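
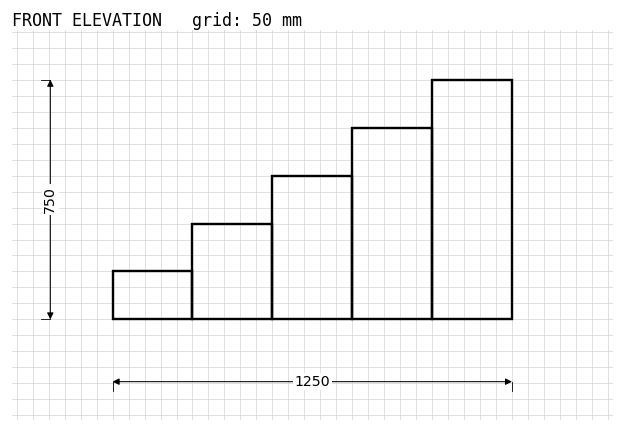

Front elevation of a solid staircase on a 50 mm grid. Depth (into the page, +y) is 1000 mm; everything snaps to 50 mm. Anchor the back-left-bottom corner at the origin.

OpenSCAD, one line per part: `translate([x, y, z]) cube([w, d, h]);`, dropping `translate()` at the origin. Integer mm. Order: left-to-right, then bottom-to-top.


cube([250, 1000, 150]);
translate([250, 0, 0]) cube([250, 1000, 300]);
translate([500, 0, 0]) cube([250, 1000, 450]);
translate([750, 0, 0]) cube([250, 1000, 600]);
translate([1000, 0, 0]) cube([250, 1000, 750]);


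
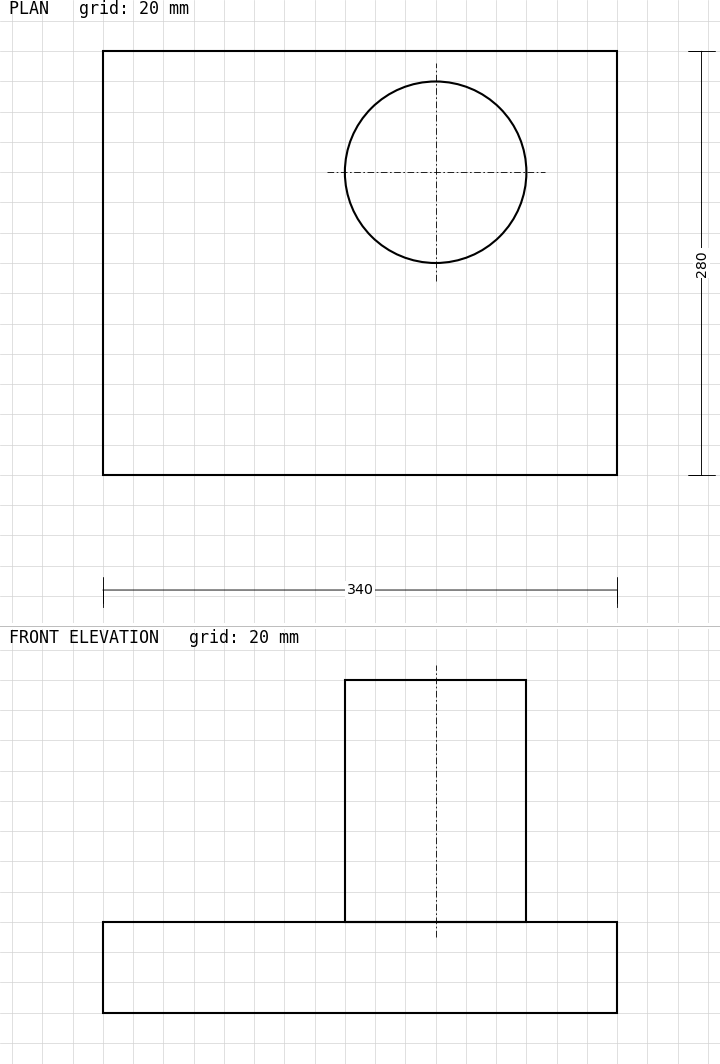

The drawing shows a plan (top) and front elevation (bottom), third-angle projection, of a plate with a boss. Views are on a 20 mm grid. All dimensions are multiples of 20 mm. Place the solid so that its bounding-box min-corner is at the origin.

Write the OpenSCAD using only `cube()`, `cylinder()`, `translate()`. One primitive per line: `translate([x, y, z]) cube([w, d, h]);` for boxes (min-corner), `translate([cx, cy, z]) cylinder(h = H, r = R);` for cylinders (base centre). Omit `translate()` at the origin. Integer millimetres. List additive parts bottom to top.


cube([340, 280, 60]);
translate([220, 200, 60]) cylinder(h = 160, r = 60);


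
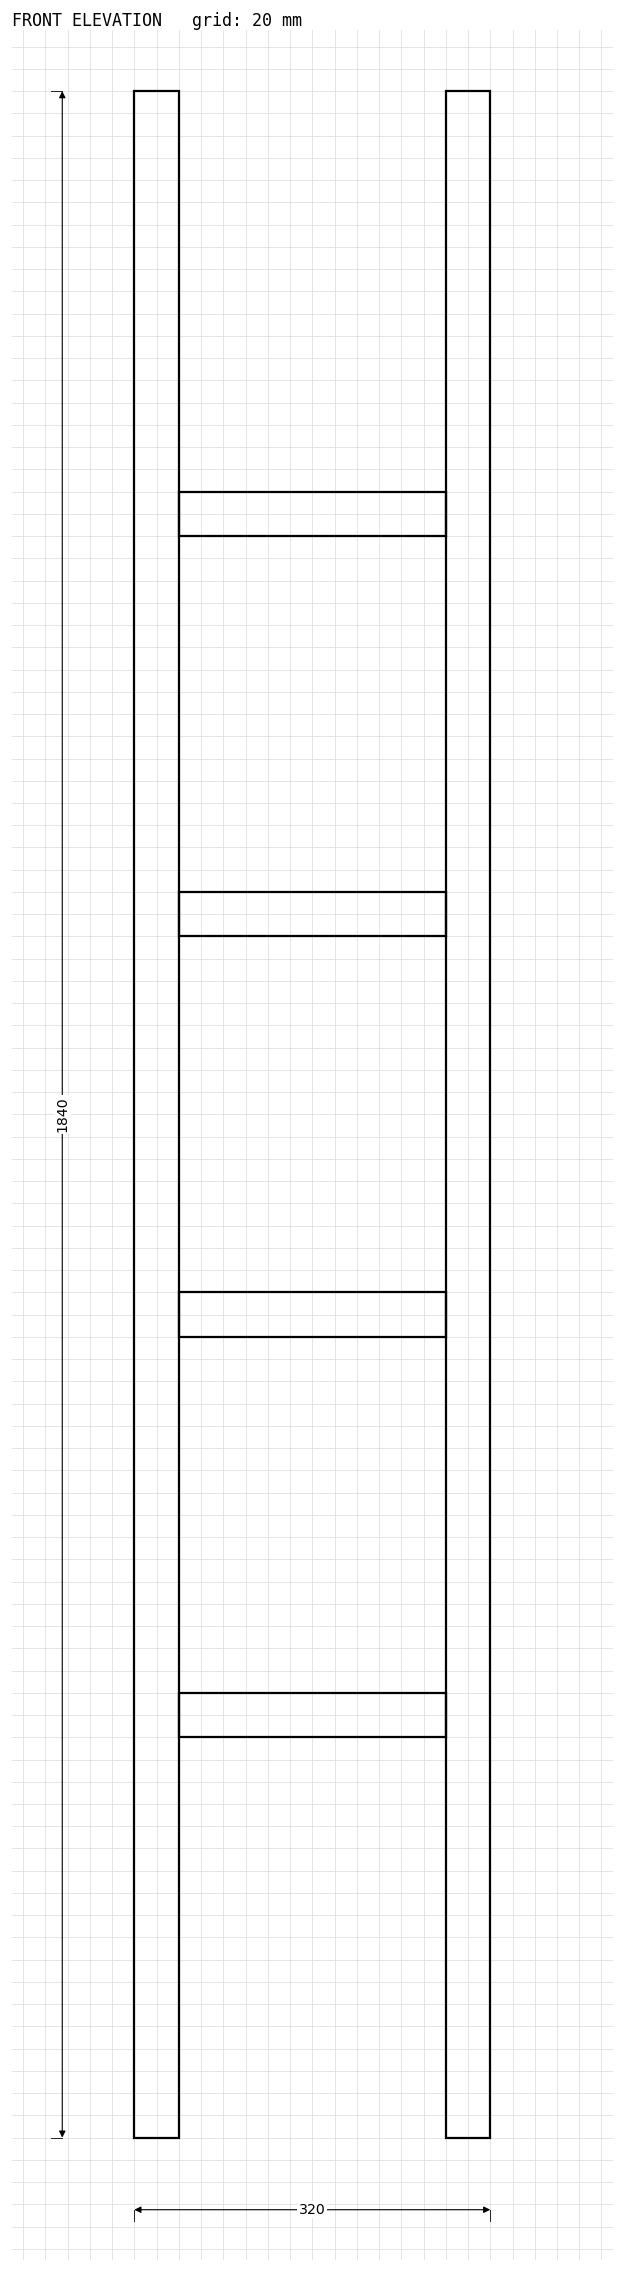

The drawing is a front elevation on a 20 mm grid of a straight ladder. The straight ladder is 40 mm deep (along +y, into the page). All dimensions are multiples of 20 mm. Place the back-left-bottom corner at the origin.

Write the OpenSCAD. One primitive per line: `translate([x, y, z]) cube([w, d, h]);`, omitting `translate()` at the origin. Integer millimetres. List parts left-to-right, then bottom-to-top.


cube([40, 40, 1840]);
translate([40, 0, 360]) cube([240, 40, 40]);
translate([40, 0, 720]) cube([240, 40, 40]);
translate([40, 0, 1080]) cube([240, 40, 40]);
translate([40, 0, 1440]) cube([240, 40, 40]);
translate([280, 0, 0]) cube([40, 40, 1840]);


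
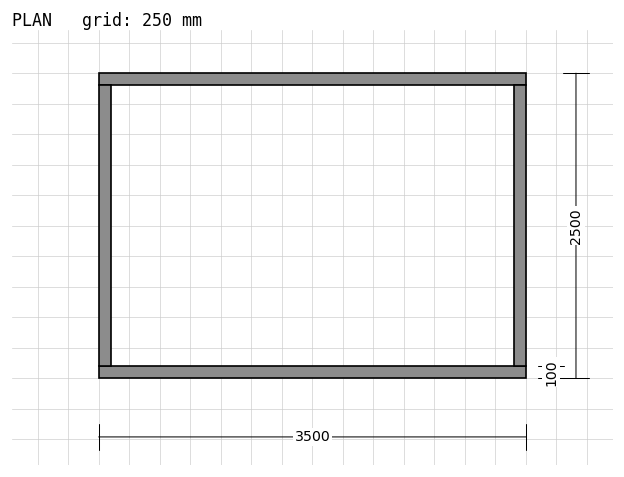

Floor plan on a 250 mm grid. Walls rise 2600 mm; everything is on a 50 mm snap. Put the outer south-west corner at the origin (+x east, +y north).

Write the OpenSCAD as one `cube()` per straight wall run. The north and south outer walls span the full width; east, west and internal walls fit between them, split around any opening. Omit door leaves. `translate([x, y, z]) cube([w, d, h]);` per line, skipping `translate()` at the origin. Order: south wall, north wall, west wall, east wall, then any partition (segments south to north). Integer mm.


cube([3500, 100, 2600]);
translate([0, 2400, 0]) cube([3500, 100, 2600]);
translate([0, 100, 0]) cube([100, 2300, 2600]);
translate([3400, 100, 0]) cube([100, 2300, 2600]);


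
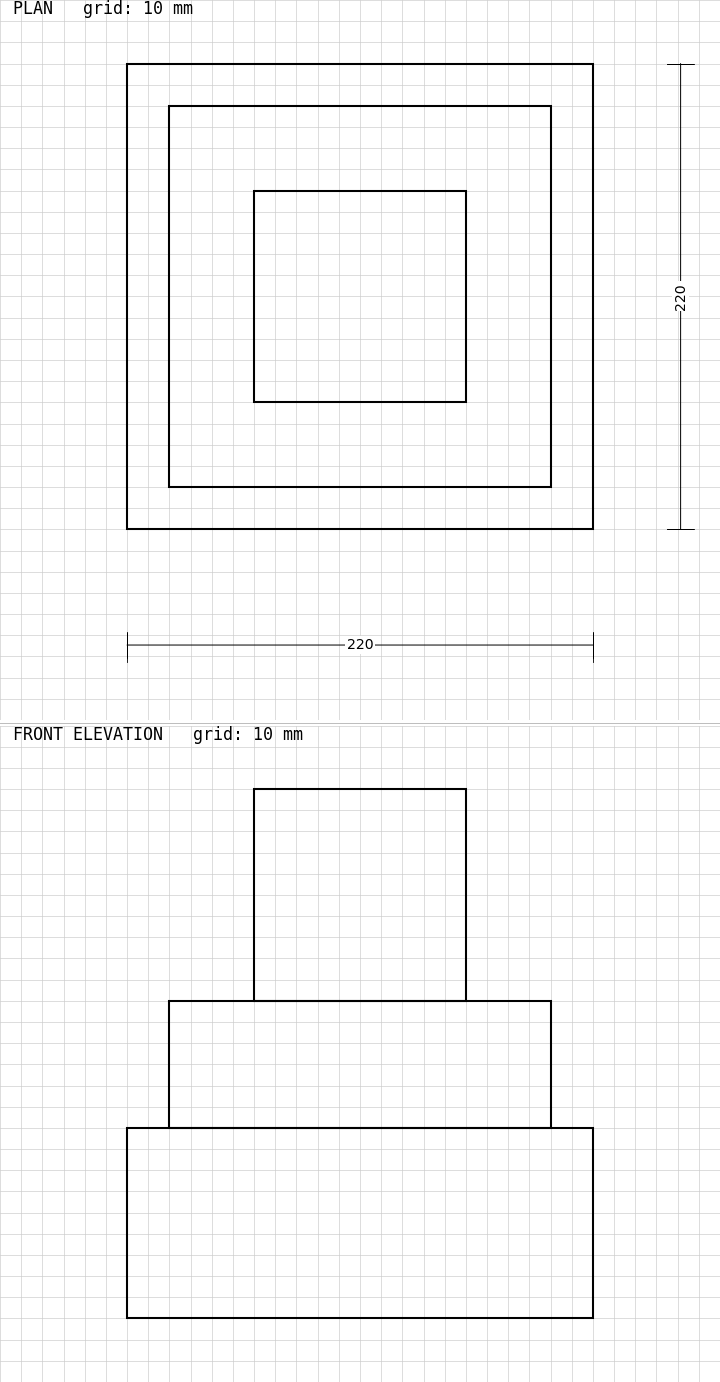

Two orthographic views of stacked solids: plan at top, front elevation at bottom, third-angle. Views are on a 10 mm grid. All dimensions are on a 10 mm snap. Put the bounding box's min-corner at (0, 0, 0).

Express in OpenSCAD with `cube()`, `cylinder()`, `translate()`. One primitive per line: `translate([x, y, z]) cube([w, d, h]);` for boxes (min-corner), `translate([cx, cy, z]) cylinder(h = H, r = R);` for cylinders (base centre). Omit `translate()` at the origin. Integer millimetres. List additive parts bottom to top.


cube([220, 220, 90]);
translate([20, 20, 90]) cube([180, 180, 60]);
translate([60, 60, 150]) cube([100, 100, 100]);


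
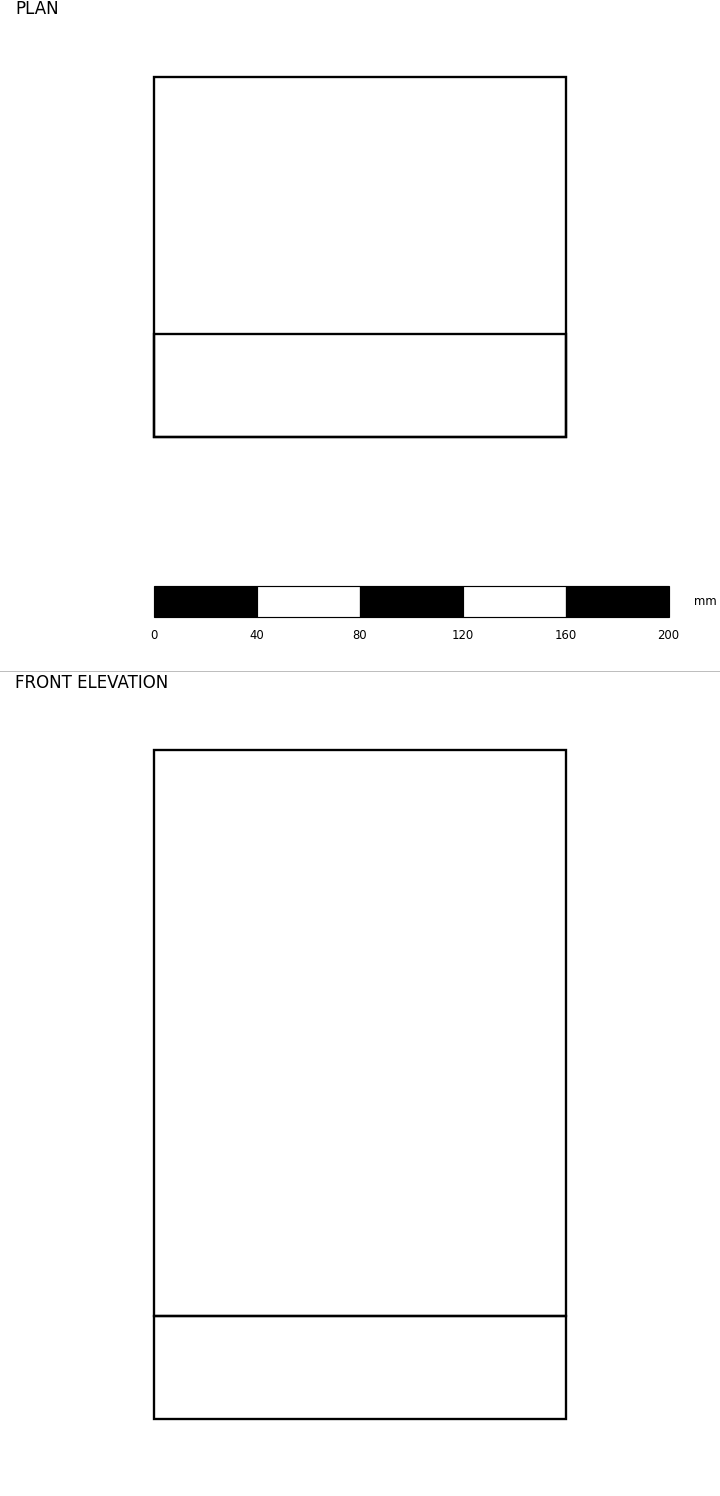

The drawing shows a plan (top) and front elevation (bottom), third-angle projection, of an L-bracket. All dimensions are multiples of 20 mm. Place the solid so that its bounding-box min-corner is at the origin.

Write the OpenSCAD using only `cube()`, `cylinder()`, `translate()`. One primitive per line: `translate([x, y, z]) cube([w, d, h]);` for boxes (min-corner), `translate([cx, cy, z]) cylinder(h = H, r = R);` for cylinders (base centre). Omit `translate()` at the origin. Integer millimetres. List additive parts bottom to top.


cube([160, 140, 40]);
translate([0, 0, 40]) cube([160, 40, 220]);


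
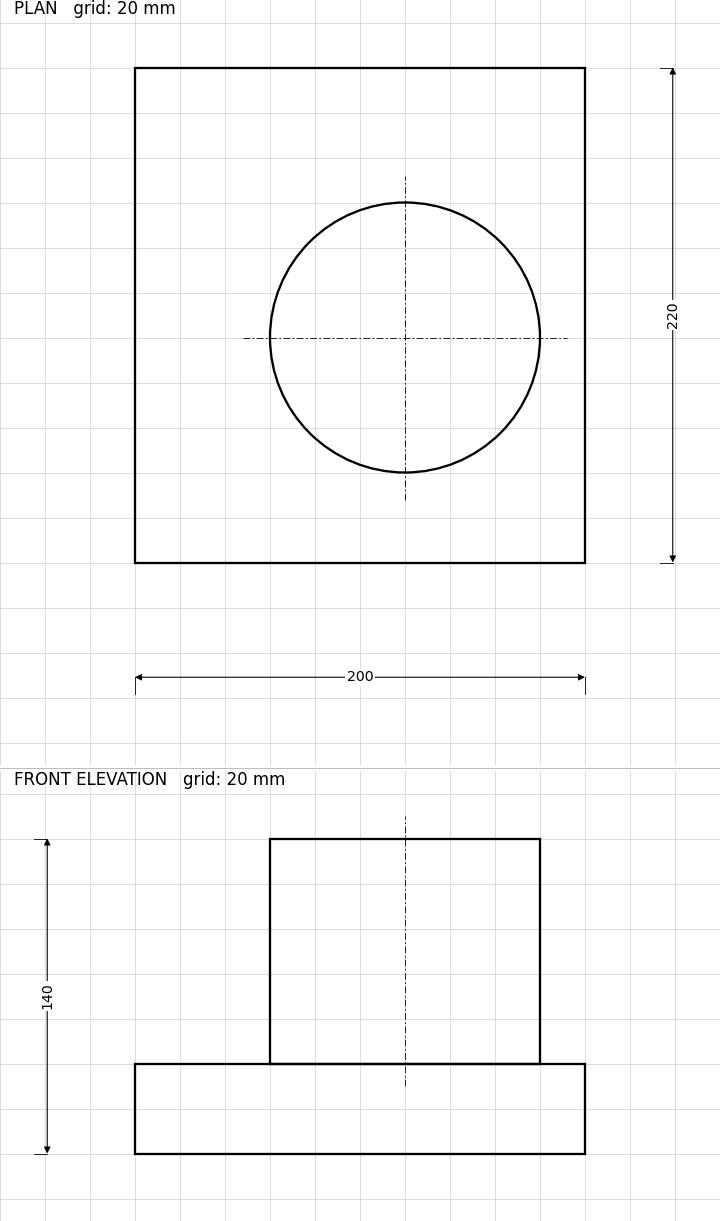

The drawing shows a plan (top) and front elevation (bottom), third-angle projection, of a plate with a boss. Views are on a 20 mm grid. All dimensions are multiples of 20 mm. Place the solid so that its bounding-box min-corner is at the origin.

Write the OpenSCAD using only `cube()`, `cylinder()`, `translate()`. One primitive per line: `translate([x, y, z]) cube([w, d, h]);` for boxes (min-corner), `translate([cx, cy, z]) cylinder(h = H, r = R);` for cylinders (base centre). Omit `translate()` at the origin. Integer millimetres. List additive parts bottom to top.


cube([200, 220, 40]);
translate([120, 100, 40]) cylinder(h = 100, r = 60);


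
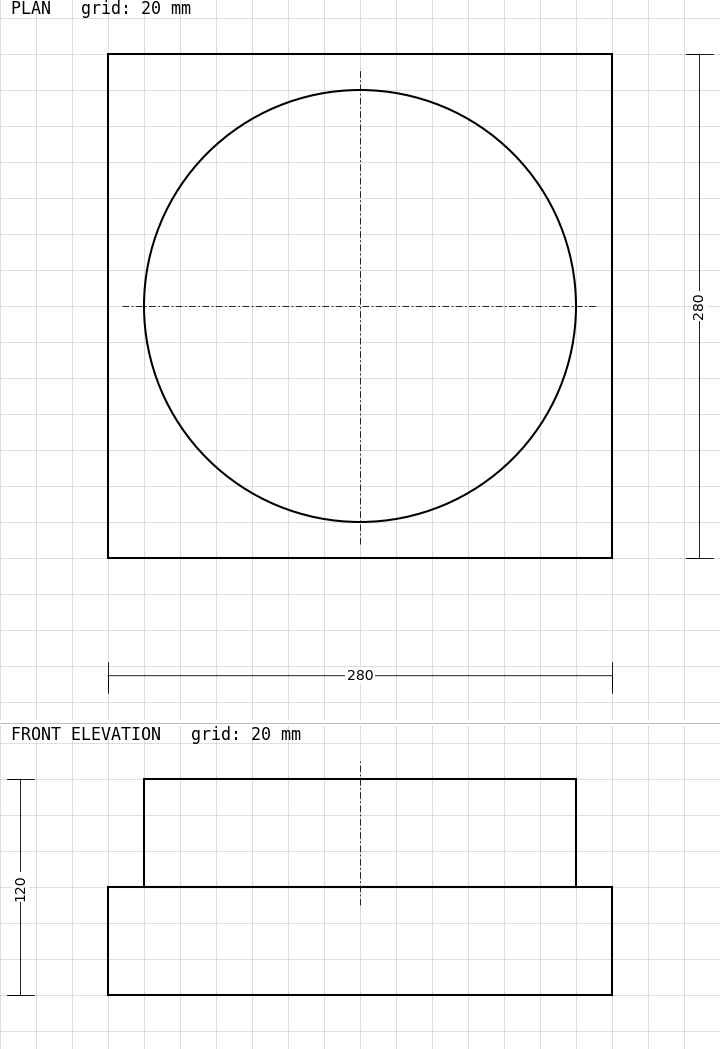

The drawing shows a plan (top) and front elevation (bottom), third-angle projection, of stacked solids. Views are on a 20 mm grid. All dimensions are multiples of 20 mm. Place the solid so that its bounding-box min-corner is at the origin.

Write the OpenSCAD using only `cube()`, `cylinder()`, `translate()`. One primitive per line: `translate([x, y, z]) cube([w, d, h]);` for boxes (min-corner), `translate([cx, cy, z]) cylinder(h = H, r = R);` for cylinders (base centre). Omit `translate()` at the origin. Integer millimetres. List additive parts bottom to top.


cube([280, 280, 60]);
translate([140, 140, 60]) cylinder(h = 60, r = 120);


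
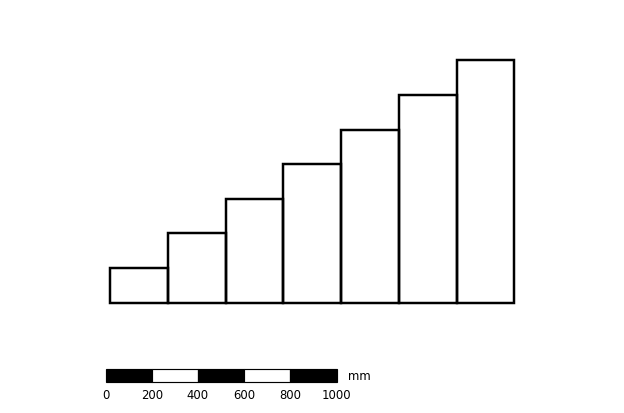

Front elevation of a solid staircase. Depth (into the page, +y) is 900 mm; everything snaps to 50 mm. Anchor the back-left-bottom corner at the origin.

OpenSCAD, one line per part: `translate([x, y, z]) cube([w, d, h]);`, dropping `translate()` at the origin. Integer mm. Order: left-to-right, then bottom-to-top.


cube([250, 900, 150]);
translate([250, 0, 0]) cube([250, 900, 300]);
translate([500, 0, 0]) cube([250, 900, 450]);
translate([750, 0, 0]) cube([250, 900, 600]);
translate([1000, 0, 0]) cube([250, 900, 750]);
translate([1250, 0, 0]) cube([250, 900, 900]);
translate([1500, 0, 0]) cube([250, 900, 1050]);


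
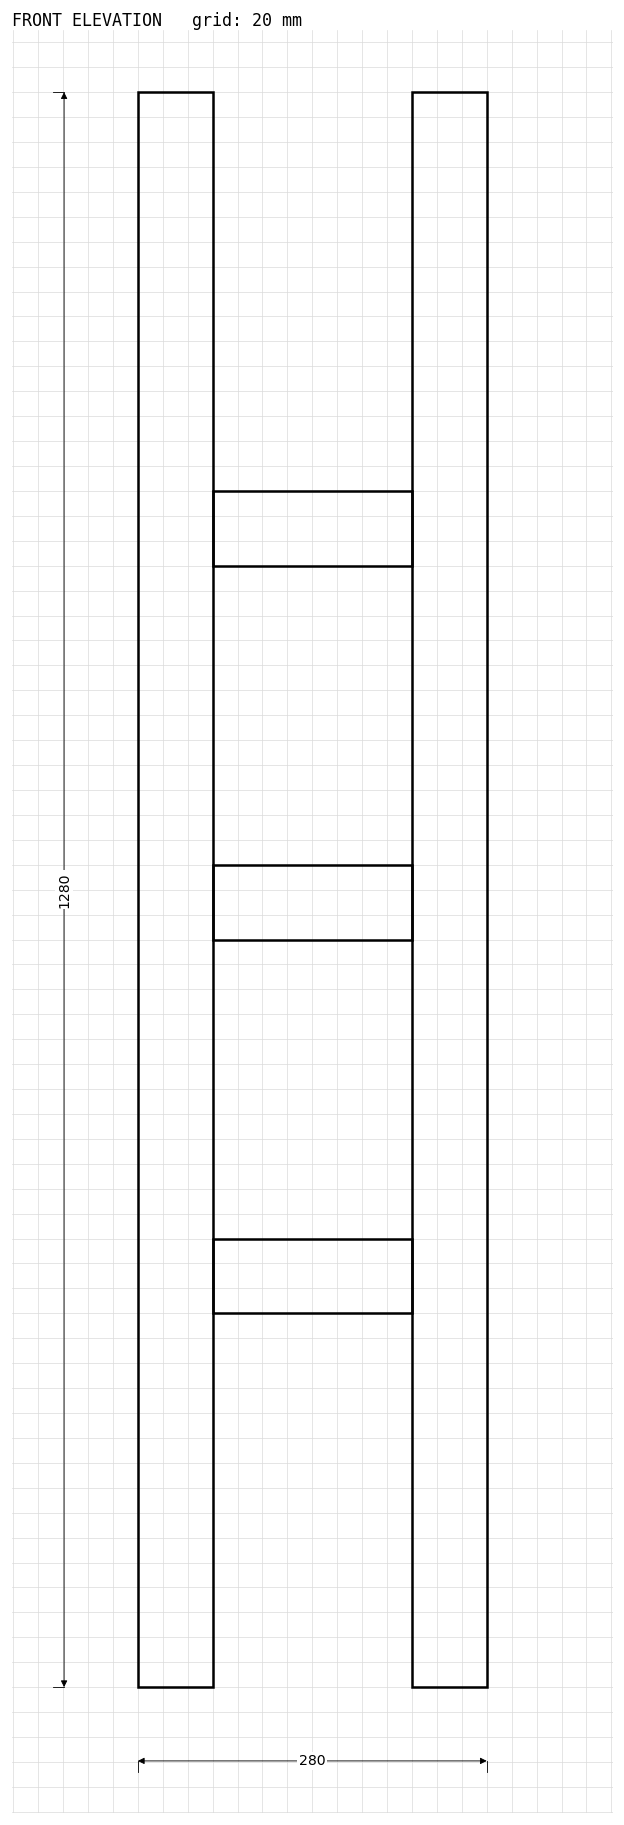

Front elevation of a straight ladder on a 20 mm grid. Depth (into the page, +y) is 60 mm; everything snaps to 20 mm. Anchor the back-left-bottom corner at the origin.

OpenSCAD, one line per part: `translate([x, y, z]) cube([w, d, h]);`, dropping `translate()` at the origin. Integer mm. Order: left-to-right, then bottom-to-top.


cube([60, 60, 1280]);
translate([60, 0, 300]) cube([160, 60, 60]);
translate([60, 0, 600]) cube([160, 60, 60]);
translate([60, 0, 900]) cube([160, 60, 60]);
translate([220, 0, 0]) cube([60, 60, 1280]);


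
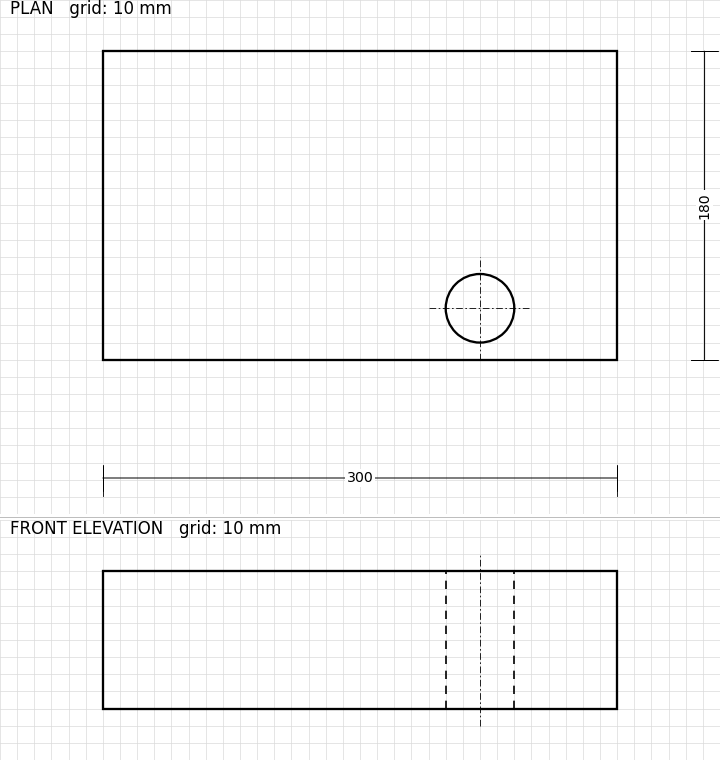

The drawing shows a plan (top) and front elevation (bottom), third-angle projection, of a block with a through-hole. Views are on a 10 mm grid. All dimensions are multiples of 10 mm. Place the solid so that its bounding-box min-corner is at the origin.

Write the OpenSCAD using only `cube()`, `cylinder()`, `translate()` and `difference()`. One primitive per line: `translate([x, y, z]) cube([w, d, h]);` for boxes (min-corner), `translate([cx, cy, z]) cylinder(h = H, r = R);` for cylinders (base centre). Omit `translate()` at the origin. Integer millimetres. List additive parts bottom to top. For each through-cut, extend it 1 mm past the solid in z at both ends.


difference() {
  cube([300, 180, 80]);
  translate([220, 30, -1]) cylinder(h = 82, r = 20);
}


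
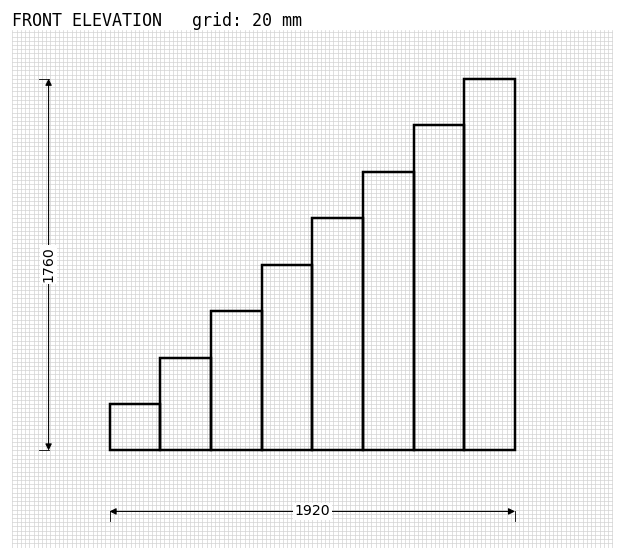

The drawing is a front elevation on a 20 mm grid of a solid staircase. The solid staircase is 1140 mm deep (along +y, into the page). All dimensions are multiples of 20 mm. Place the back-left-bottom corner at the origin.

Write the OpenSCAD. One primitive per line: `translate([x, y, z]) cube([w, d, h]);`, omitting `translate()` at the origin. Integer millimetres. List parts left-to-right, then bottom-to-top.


cube([240, 1140, 220]);
translate([240, 0, 0]) cube([240, 1140, 440]);
translate([480, 0, 0]) cube([240, 1140, 660]);
translate([720, 0, 0]) cube([240, 1140, 880]);
translate([960, 0, 0]) cube([240, 1140, 1100]);
translate([1200, 0, 0]) cube([240, 1140, 1320]);
translate([1440, 0, 0]) cube([240, 1140, 1540]);
translate([1680, 0, 0]) cube([240, 1140, 1760]);


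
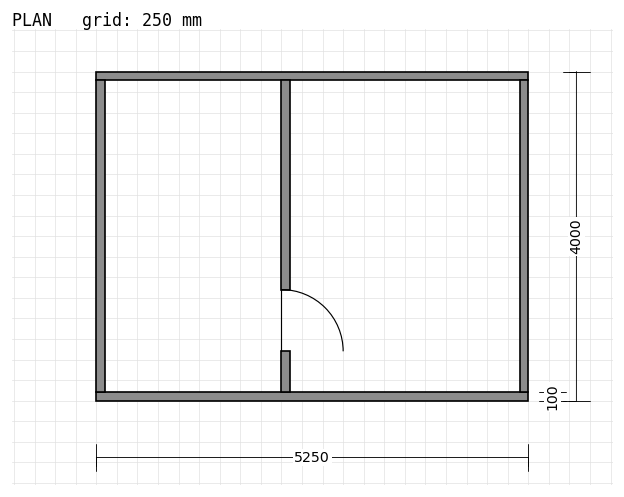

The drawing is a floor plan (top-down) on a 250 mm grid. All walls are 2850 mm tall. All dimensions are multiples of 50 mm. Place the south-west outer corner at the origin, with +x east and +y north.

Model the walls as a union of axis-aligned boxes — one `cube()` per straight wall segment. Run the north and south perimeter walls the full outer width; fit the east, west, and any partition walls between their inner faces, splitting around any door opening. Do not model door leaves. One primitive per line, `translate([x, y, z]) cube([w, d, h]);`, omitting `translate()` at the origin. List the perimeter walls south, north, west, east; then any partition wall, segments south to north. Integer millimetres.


cube([5250, 100, 2850]);
translate([0, 3900, 0]) cube([5250, 100, 2850]);
translate([0, 100, 0]) cube([100, 3800, 2850]);
translate([5150, 100, 0]) cube([100, 3800, 2850]);
translate([2250, 100, 0]) cube([100, 500, 2850]);
translate([2250, 1350, 0]) cube([100, 2550, 2850]);


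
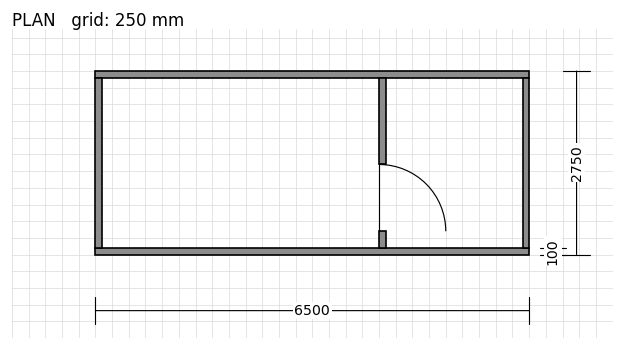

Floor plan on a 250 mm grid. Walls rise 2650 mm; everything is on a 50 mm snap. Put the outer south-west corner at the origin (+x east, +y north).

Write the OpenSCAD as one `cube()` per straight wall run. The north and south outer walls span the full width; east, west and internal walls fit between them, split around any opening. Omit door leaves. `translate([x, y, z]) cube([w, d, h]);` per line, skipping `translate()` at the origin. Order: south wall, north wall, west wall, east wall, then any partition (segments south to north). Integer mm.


cube([6500, 100, 2650]);
translate([0, 2650, 0]) cube([6500, 100, 2650]);
translate([0, 100, 0]) cube([100, 2550, 2650]);
translate([6400, 100, 0]) cube([100, 2550, 2650]);
translate([4250, 100, 0]) cube([100, 250, 2650]);
translate([4250, 1350, 0]) cube([100, 1300, 2650]);


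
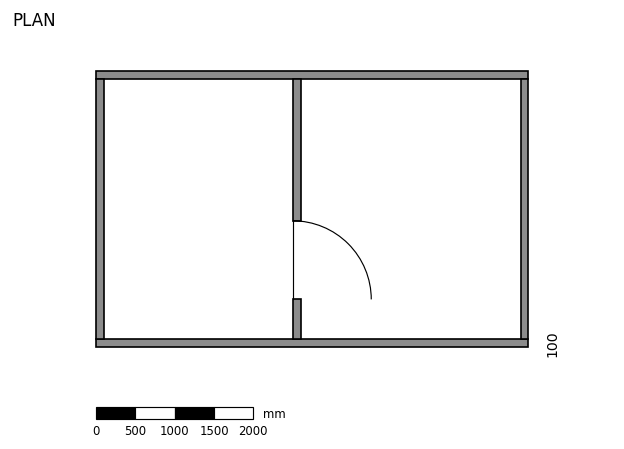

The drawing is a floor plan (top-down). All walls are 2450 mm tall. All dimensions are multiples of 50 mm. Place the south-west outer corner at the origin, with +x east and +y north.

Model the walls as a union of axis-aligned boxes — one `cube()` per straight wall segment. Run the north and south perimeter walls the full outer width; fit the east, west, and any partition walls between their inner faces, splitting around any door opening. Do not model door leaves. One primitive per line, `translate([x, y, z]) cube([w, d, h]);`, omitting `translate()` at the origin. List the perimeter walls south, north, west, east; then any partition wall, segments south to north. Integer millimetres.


cube([5500, 100, 2450]);
translate([0, 3400, 0]) cube([5500, 100, 2450]);
translate([0, 100, 0]) cube([100, 3300, 2450]);
translate([5400, 100, 0]) cube([100, 3300, 2450]);
translate([2500, 100, 0]) cube([100, 500, 2450]);
translate([2500, 1600, 0]) cube([100, 1800, 2450]);


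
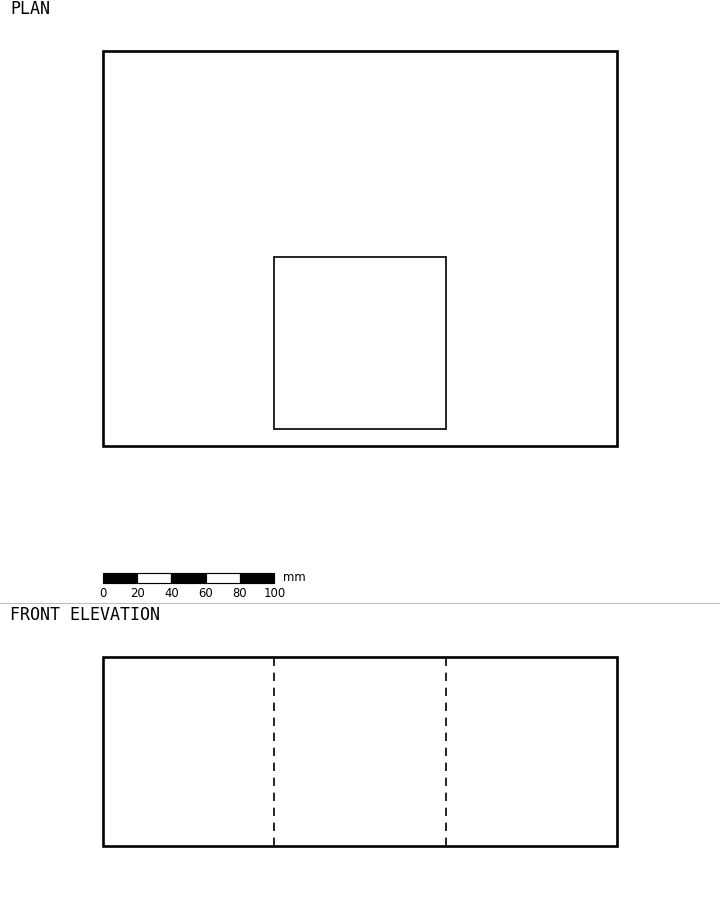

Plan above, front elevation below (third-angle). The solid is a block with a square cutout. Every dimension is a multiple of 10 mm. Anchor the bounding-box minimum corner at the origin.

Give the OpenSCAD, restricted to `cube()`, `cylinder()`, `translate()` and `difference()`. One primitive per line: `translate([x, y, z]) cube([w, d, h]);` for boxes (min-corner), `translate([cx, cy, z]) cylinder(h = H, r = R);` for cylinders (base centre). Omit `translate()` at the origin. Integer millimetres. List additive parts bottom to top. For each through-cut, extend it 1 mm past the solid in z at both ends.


difference() {
  cube([300, 230, 110]);
  translate([100, 10, -1]) cube([100, 100, 112]);
}


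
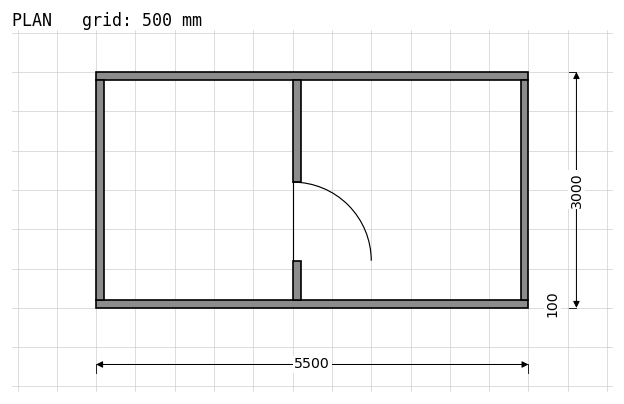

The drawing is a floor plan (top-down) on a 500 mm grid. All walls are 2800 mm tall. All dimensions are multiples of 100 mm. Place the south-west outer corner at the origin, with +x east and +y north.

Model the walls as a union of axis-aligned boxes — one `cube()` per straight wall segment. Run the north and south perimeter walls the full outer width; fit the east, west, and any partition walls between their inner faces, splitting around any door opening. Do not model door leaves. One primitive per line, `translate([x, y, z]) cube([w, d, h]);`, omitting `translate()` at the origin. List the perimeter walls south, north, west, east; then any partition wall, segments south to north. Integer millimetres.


cube([5500, 100, 2800]);
translate([0, 2900, 0]) cube([5500, 100, 2800]);
translate([0, 100, 0]) cube([100, 2800, 2800]);
translate([5400, 100, 0]) cube([100, 2800, 2800]);
translate([2500, 100, 0]) cube([100, 500, 2800]);
translate([2500, 1600, 0]) cube([100, 1300, 2800]);


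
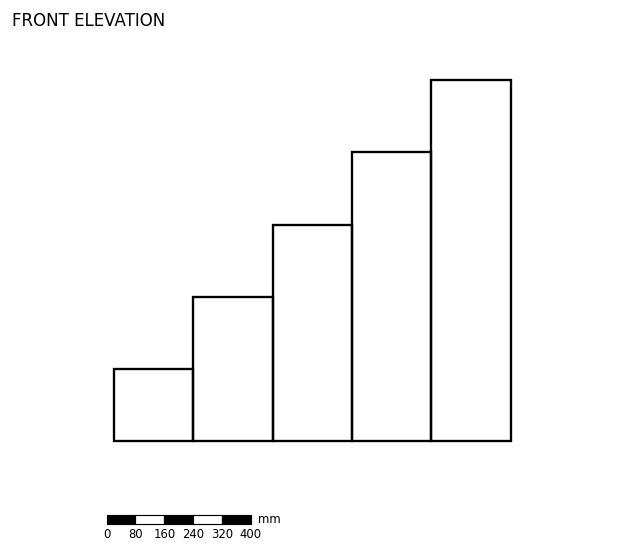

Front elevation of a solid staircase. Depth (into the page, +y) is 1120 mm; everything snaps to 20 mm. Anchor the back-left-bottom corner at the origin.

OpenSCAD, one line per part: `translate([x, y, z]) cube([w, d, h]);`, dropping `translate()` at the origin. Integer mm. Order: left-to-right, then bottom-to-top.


cube([220, 1120, 200]);
translate([220, 0, 0]) cube([220, 1120, 400]);
translate([440, 0, 0]) cube([220, 1120, 600]);
translate([660, 0, 0]) cube([220, 1120, 800]);
translate([880, 0, 0]) cube([220, 1120, 1000]);


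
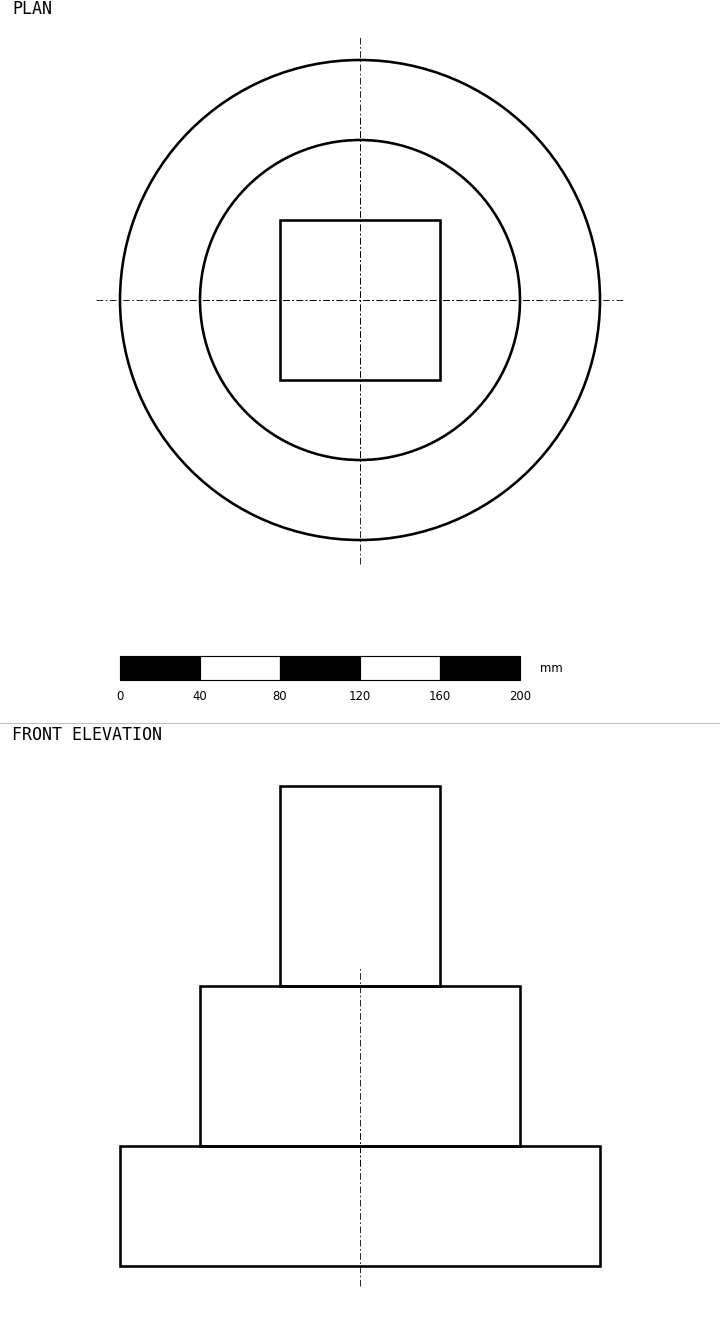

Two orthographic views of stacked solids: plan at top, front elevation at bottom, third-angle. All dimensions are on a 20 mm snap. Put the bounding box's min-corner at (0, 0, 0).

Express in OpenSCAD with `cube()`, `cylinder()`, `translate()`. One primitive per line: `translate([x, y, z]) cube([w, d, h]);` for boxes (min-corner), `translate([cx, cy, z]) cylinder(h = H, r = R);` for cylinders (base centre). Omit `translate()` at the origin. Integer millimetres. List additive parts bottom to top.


translate([120, 120, 0]) cylinder(h = 60, r = 120);
translate([120, 120, 60]) cylinder(h = 80, r = 80);
translate([80, 80, 140]) cube([80, 80, 100]);


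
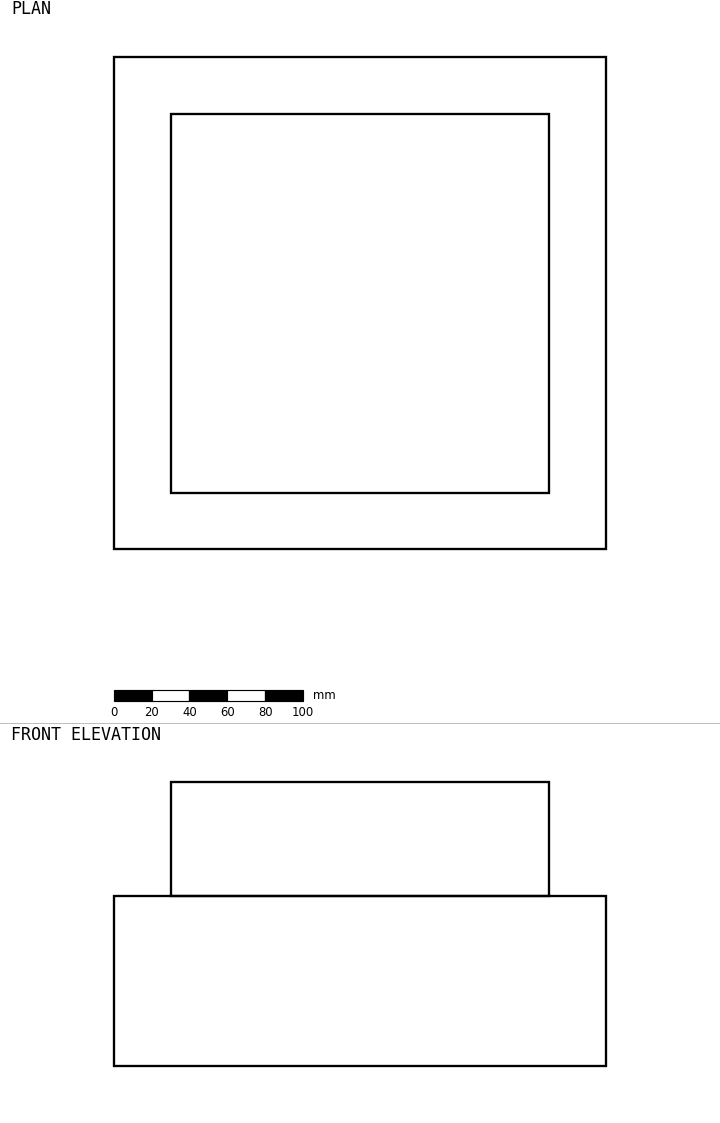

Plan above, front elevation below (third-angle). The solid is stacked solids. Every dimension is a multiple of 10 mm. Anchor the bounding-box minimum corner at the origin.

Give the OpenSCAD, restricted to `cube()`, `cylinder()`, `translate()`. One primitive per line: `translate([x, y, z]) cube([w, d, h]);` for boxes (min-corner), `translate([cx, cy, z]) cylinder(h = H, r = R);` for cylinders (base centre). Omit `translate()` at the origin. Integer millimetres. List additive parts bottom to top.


cube([260, 260, 90]);
translate([30, 30, 90]) cube([200, 200, 60]);


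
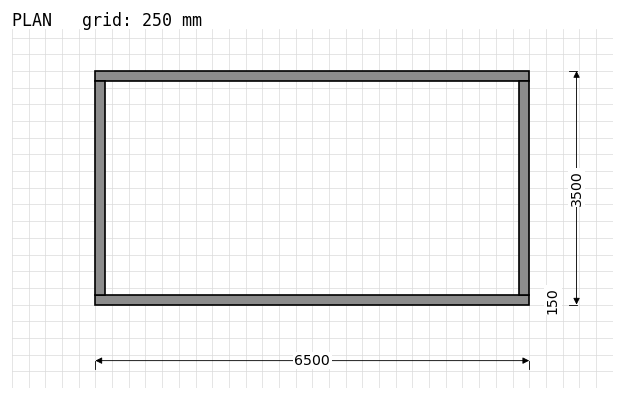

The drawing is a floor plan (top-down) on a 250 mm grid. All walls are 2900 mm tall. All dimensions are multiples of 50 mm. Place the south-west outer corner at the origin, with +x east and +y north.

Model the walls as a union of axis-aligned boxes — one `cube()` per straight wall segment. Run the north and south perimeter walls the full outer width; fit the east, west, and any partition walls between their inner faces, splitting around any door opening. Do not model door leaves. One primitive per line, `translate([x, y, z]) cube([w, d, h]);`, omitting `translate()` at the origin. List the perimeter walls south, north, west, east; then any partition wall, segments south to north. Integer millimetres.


cube([6500, 150, 2900]);
translate([0, 3350, 0]) cube([6500, 150, 2900]);
translate([0, 150, 0]) cube([150, 3200, 2900]);
translate([6350, 150, 0]) cube([150, 3200, 2900]);


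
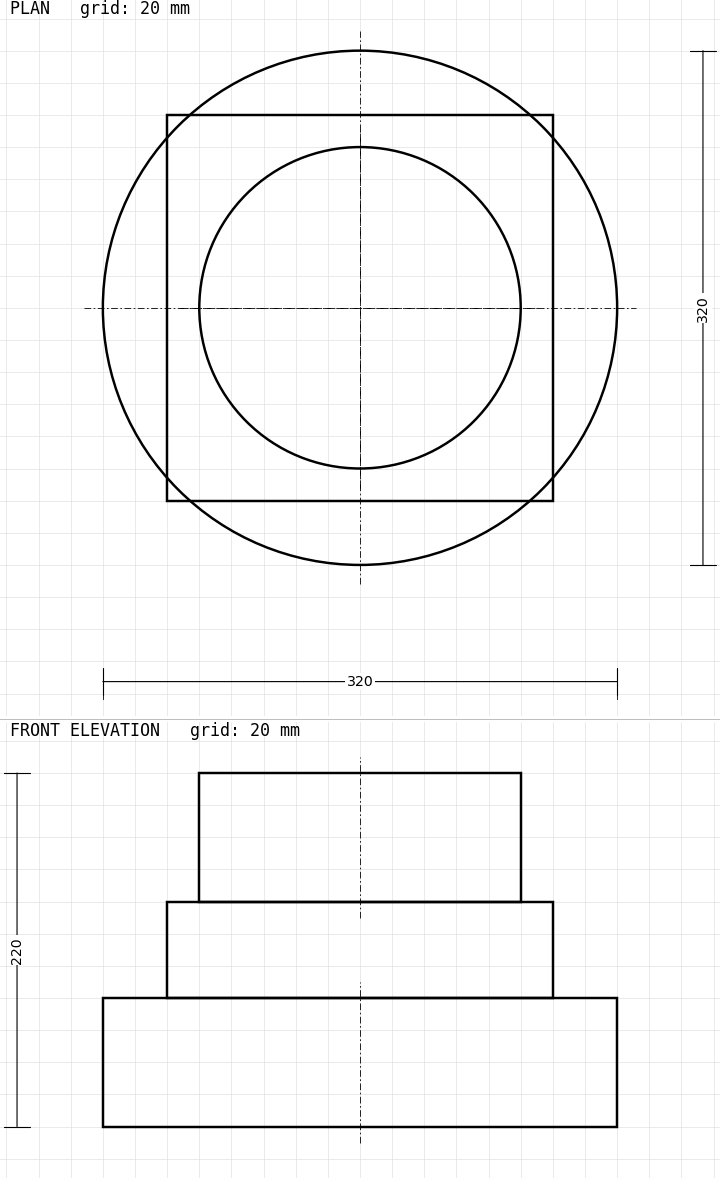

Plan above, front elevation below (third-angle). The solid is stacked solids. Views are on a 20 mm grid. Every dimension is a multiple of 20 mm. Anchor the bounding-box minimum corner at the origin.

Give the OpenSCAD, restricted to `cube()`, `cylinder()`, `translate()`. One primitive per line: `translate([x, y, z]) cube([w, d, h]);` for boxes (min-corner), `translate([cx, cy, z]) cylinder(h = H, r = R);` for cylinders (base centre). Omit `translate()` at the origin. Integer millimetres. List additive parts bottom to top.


translate([160, 160, 0]) cylinder(h = 80, r = 160);
translate([40, 40, 80]) cube([240, 240, 60]);
translate([160, 160, 140]) cylinder(h = 80, r = 100);


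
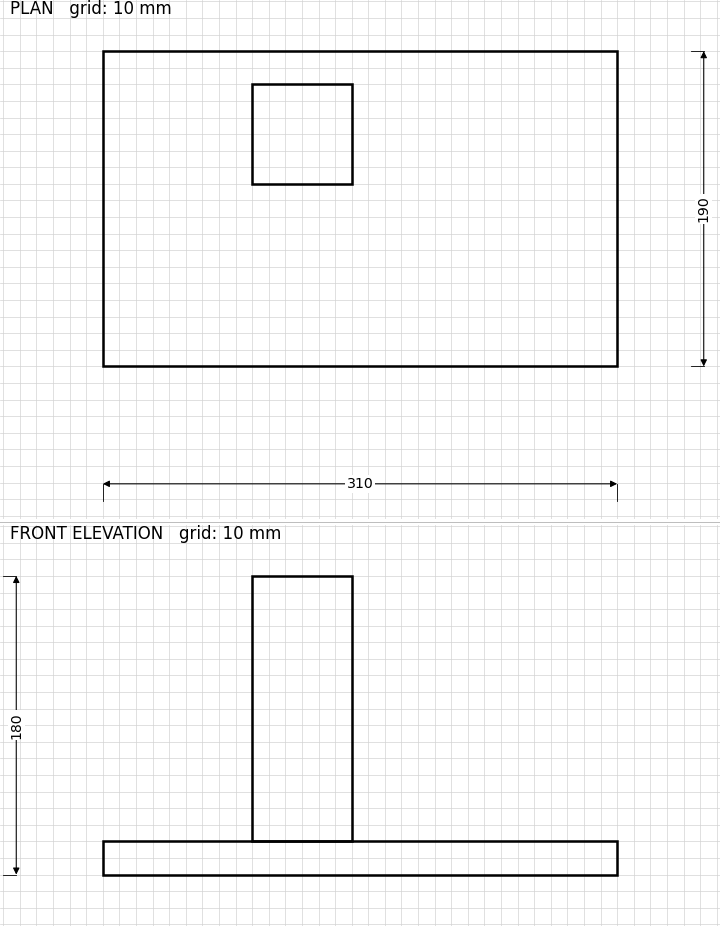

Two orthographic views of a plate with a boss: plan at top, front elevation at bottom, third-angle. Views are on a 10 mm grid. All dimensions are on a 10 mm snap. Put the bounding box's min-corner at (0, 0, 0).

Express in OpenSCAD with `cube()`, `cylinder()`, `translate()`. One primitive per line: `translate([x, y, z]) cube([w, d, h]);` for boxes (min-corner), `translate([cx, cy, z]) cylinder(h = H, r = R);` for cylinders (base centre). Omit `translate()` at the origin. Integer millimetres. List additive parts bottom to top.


cube([310, 190, 20]);
translate([90, 110, 20]) cube([60, 60, 160]);


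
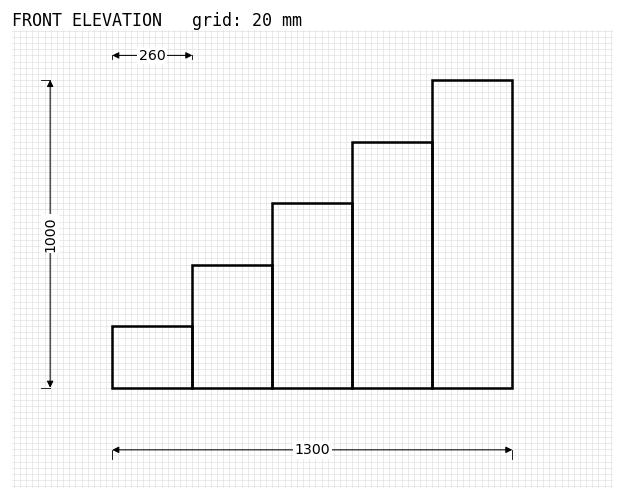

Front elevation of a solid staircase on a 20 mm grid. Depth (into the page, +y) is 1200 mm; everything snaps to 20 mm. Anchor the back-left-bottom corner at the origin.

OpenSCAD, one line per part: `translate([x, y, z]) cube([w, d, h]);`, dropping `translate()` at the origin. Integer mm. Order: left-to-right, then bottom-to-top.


cube([260, 1200, 200]);
translate([260, 0, 0]) cube([260, 1200, 400]);
translate([520, 0, 0]) cube([260, 1200, 600]);
translate([780, 0, 0]) cube([260, 1200, 800]);
translate([1040, 0, 0]) cube([260, 1200, 1000]);


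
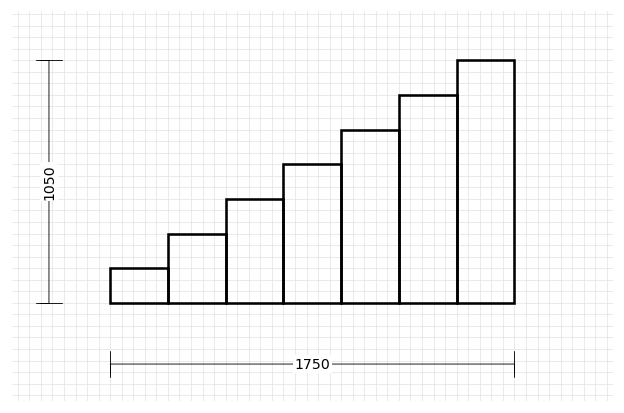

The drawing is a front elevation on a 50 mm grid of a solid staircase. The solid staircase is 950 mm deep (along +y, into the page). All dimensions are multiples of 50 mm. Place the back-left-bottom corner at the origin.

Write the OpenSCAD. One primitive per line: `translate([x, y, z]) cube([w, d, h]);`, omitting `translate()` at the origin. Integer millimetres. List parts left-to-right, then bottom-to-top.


cube([250, 950, 150]);
translate([250, 0, 0]) cube([250, 950, 300]);
translate([500, 0, 0]) cube([250, 950, 450]);
translate([750, 0, 0]) cube([250, 950, 600]);
translate([1000, 0, 0]) cube([250, 950, 750]);
translate([1250, 0, 0]) cube([250, 950, 900]);
translate([1500, 0, 0]) cube([250, 950, 1050]);


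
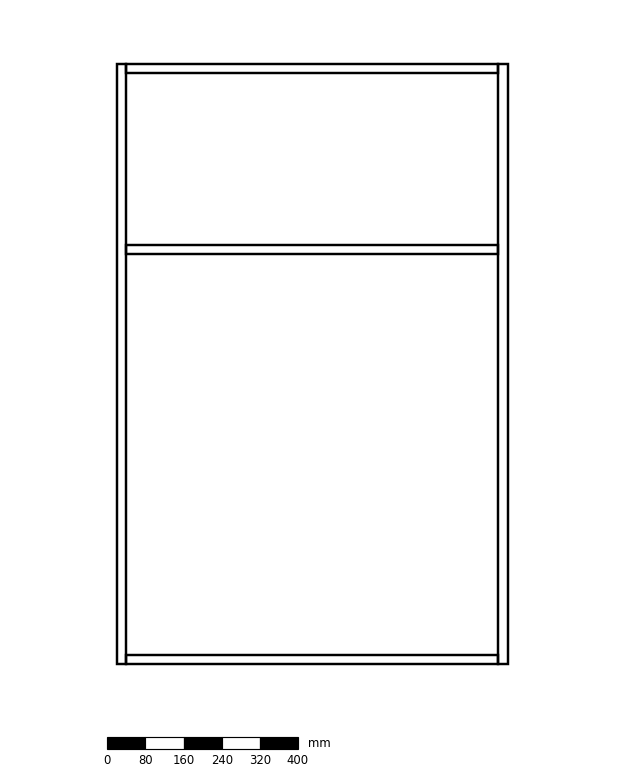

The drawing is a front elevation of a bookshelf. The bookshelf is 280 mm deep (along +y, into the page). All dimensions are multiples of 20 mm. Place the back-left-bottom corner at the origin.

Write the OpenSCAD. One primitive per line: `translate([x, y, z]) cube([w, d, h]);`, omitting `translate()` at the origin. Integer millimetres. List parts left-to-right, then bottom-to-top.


cube([20, 280, 1260]);
translate([20, 0, 0]) cube([780, 280, 20]);
translate([20, 0, 860]) cube([780, 280, 20]);
translate([20, 0, 1240]) cube([780, 280, 20]);
translate([800, 0, 0]) cube([20, 280, 1260]);


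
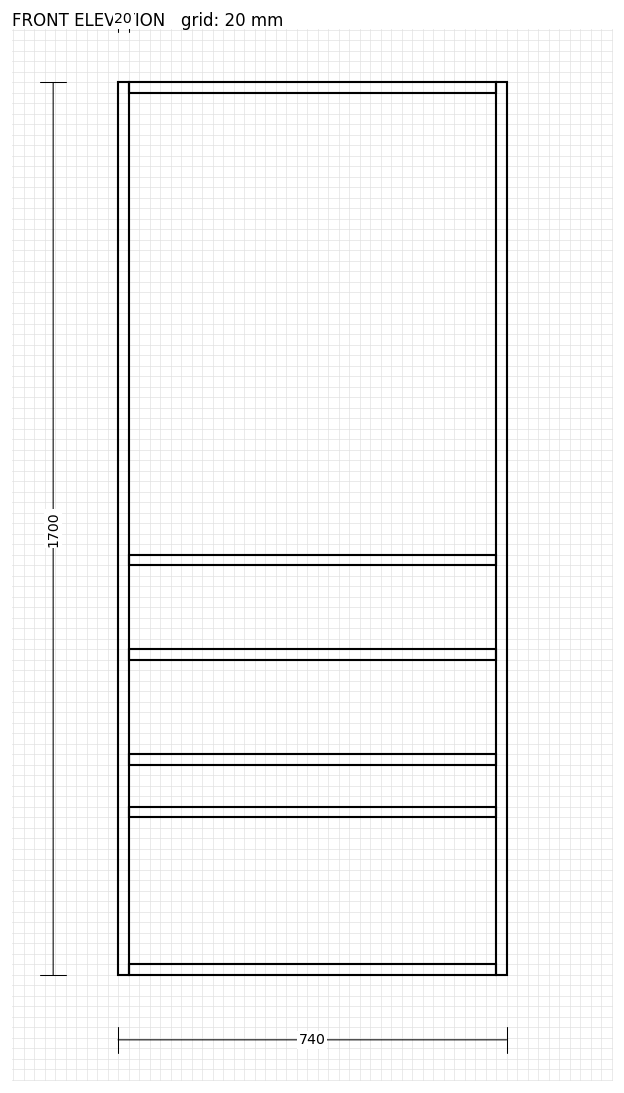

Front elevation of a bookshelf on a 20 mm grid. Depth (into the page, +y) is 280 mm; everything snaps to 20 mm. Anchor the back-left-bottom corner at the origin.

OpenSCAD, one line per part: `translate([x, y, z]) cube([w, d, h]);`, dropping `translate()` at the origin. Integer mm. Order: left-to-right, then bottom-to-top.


cube([20, 280, 1700]);
translate([20, 0, 0]) cube([700, 280, 20]);
translate([20, 0, 300]) cube([700, 280, 20]);
translate([20, 0, 400]) cube([700, 280, 20]);
translate([20, 0, 600]) cube([700, 280, 20]);
translate([20, 0, 780]) cube([700, 280, 20]);
translate([20, 0, 1680]) cube([700, 280, 20]);
translate([720, 0, 0]) cube([20, 280, 1700]);


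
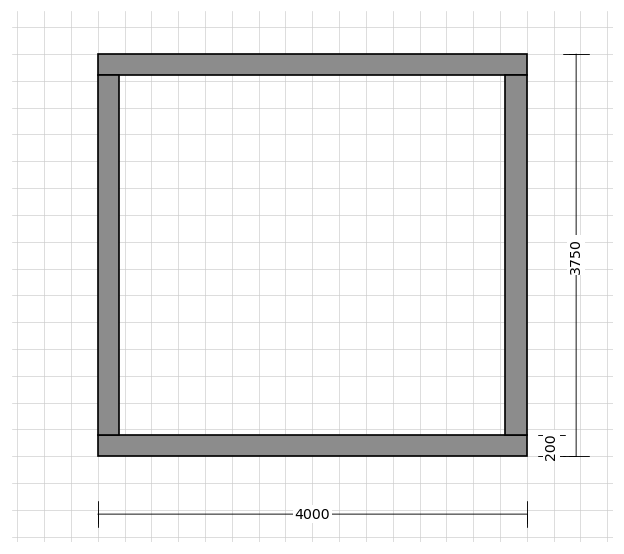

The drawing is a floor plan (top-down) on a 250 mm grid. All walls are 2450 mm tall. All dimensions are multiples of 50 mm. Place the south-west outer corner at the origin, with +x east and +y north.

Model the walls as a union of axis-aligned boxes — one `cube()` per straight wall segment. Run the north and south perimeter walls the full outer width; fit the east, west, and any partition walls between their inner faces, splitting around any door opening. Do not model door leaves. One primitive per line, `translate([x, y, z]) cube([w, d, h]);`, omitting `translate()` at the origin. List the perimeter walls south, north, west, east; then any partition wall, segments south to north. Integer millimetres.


cube([4000, 200, 2450]);
translate([0, 3550, 0]) cube([4000, 200, 2450]);
translate([0, 200, 0]) cube([200, 3350, 2450]);
translate([3800, 200, 0]) cube([200, 3350, 2450]);


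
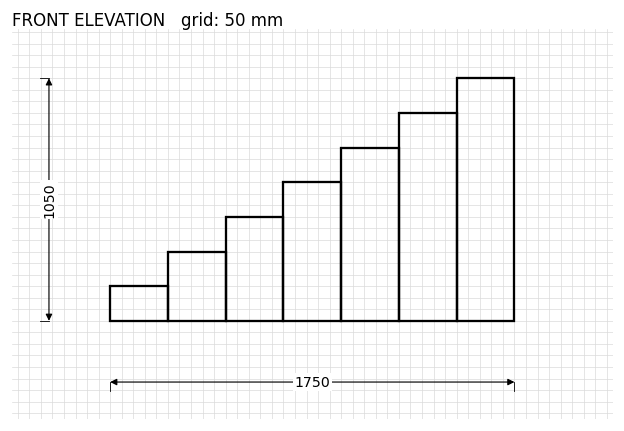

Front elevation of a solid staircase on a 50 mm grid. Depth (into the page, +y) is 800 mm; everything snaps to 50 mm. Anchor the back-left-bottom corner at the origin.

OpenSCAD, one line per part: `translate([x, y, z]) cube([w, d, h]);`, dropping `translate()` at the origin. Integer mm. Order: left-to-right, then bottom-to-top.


cube([250, 800, 150]);
translate([250, 0, 0]) cube([250, 800, 300]);
translate([500, 0, 0]) cube([250, 800, 450]);
translate([750, 0, 0]) cube([250, 800, 600]);
translate([1000, 0, 0]) cube([250, 800, 750]);
translate([1250, 0, 0]) cube([250, 800, 900]);
translate([1500, 0, 0]) cube([250, 800, 1050]);


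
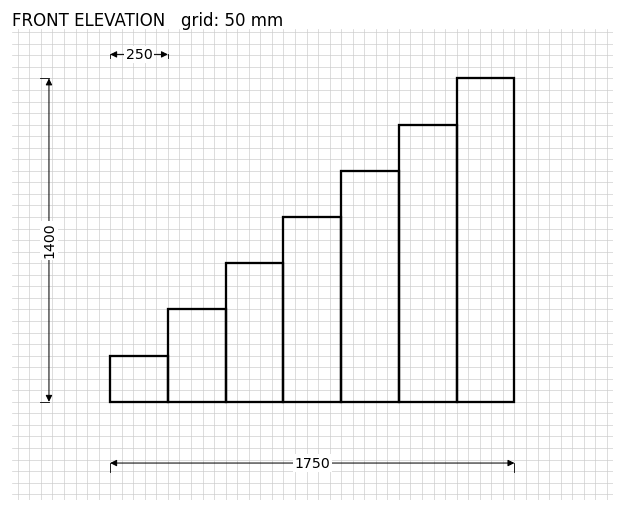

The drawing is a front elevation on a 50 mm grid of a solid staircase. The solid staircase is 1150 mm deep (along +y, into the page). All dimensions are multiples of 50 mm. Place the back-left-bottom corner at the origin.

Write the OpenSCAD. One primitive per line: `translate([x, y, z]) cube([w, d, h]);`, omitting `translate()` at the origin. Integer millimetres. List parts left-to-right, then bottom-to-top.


cube([250, 1150, 200]);
translate([250, 0, 0]) cube([250, 1150, 400]);
translate([500, 0, 0]) cube([250, 1150, 600]);
translate([750, 0, 0]) cube([250, 1150, 800]);
translate([1000, 0, 0]) cube([250, 1150, 1000]);
translate([1250, 0, 0]) cube([250, 1150, 1200]);
translate([1500, 0, 0]) cube([250, 1150, 1400]);


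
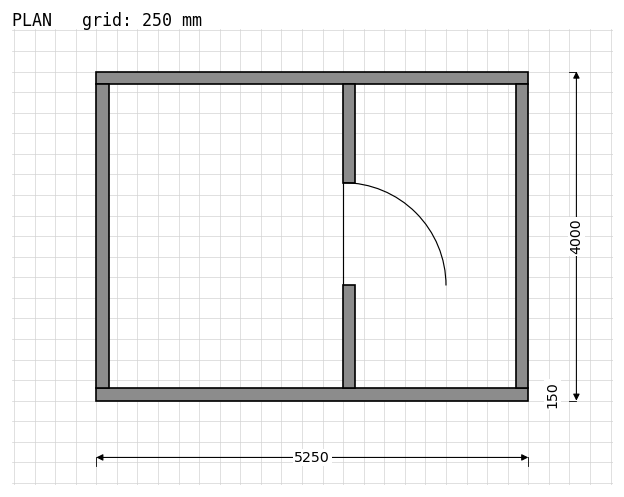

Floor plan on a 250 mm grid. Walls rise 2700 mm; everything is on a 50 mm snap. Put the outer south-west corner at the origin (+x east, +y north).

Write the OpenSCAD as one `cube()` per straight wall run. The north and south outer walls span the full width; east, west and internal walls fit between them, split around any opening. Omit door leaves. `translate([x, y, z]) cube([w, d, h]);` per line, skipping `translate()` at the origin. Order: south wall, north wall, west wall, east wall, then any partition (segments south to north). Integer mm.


cube([5250, 150, 2700]);
translate([0, 3850, 0]) cube([5250, 150, 2700]);
translate([0, 150, 0]) cube([150, 3700, 2700]);
translate([5100, 150, 0]) cube([150, 3700, 2700]);
translate([3000, 150, 0]) cube([150, 1250, 2700]);
translate([3000, 2650, 0]) cube([150, 1200, 2700]);


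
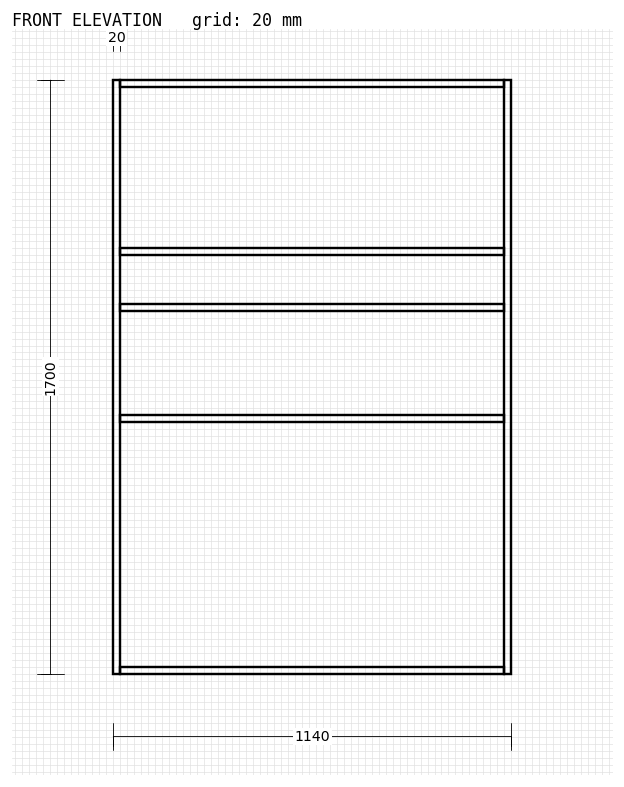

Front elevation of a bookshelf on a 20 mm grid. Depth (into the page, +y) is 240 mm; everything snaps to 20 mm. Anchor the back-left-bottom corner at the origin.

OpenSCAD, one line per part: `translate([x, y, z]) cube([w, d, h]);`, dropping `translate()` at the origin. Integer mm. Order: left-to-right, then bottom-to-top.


cube([20, 240, 1700]);
translate([20, 0, 0]) cube([1100, 240, 20]);
translate([20, 0, 720]) cube([1100, 240, 20]);
translate([20, 0, 1040]) cube([1100, 240, 20]);
translate([20, 0, 1200]) cube([1100, 240, 20]);
translate([20, 0, 1680]) cube([1100, 240, 20]);
translate([1120, 0, 0]) cube([20, 240, 1700]);


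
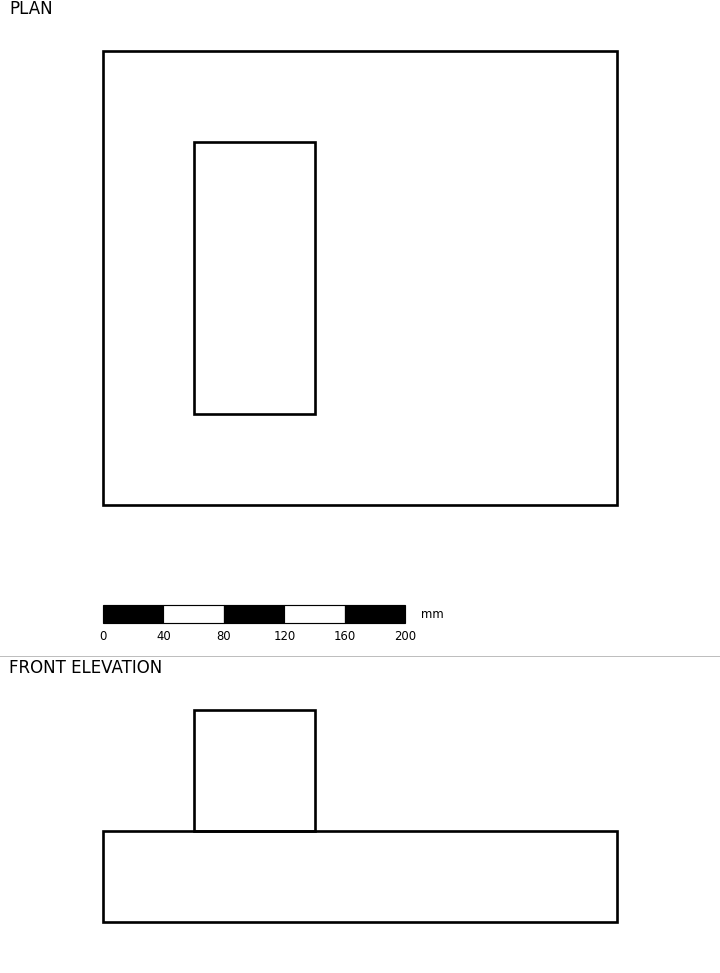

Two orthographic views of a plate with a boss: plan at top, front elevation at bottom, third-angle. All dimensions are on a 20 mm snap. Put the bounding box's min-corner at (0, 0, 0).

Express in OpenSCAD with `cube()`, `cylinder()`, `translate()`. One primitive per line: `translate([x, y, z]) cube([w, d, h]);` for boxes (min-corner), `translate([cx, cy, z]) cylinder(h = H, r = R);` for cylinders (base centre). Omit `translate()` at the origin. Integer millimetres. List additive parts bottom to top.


cube([340, 300, 60]);
translate([60, 60, 60]) cube([80, 180, 80]);


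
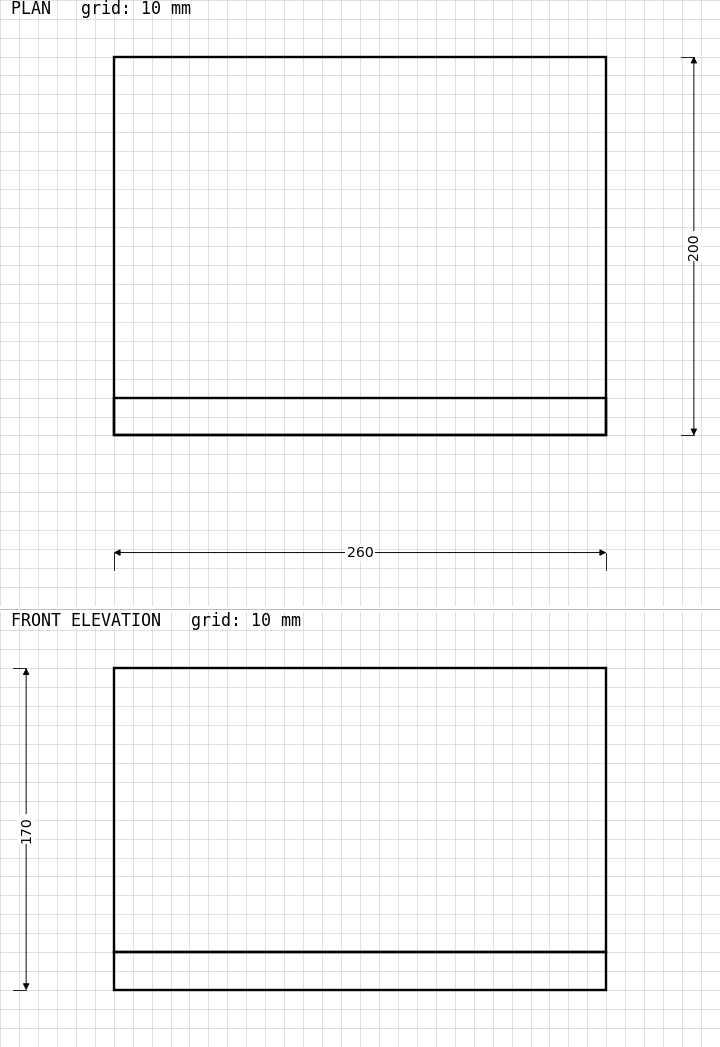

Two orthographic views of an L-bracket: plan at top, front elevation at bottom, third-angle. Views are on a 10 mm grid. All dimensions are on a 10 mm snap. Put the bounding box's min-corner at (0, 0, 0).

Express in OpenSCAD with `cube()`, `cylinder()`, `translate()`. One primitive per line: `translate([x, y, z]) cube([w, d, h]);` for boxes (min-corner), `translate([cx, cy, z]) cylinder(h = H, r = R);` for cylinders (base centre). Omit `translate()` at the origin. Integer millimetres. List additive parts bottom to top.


cube([260, 200, 20]);
translate([0, 0, 20]) cube([260, 20, 150]);


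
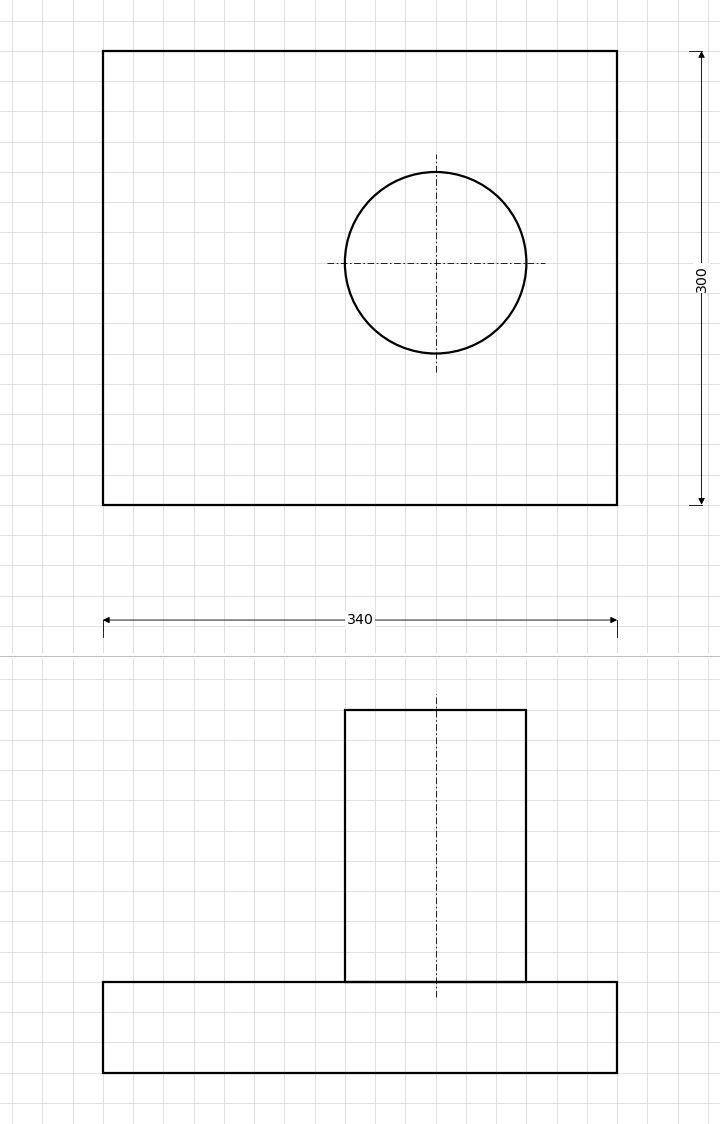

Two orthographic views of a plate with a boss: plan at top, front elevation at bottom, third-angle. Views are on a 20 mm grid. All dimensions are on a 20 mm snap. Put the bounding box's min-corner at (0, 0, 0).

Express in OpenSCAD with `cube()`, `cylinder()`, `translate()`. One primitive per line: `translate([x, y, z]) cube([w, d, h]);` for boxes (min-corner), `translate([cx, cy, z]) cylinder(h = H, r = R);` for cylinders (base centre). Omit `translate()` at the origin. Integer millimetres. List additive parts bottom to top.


cube([340, 300, 60]);
translate([220, 160, 60]) cylinder(h = 180, r = 60);


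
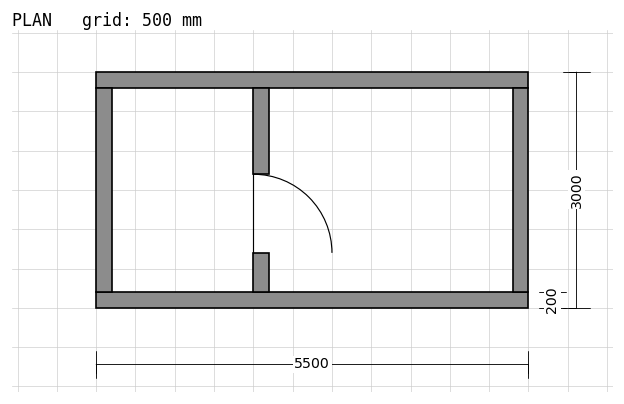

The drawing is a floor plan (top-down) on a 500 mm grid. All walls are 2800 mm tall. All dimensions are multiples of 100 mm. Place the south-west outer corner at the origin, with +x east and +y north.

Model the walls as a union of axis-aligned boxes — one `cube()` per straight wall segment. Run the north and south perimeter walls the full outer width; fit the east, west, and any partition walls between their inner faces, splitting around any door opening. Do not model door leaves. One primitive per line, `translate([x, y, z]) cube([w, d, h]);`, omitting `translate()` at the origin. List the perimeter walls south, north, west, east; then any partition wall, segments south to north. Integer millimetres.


cube([5500, 200, 2800]);
translate([0, 2800, 0]) cube([5500, 200, 2800]);
translate([0, 200, 0]) cube([200, 2600, 2800]);
translate([5300, 200, 0]) cube([200, 2600, 2800]);
translate([2000, 200, 0]) cube([200, 500, 2800]);
translate([2000, 1700, 0]) cube([200, 1100, 2800]);


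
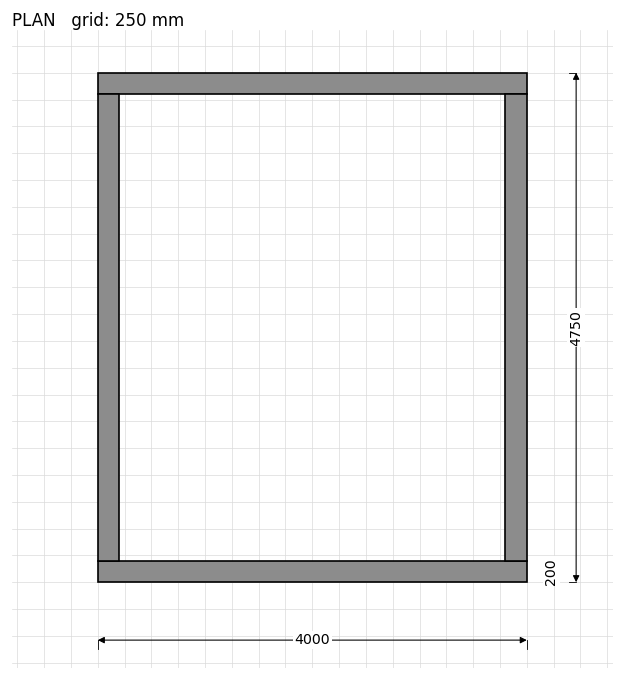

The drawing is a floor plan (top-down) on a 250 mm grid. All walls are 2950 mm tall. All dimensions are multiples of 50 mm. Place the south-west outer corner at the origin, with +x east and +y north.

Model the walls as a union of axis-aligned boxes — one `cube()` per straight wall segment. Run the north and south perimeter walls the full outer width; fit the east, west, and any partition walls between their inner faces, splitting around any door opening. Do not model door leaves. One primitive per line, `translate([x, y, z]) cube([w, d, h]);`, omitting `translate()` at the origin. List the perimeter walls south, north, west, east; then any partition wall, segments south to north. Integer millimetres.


cube([4000, 200, 2950]);
translate([0, 4550, 0]) cube([4000, 200, 2950]);
translate([0, 200, 0]) cube([200, 4350, 2950]);
translate([3800, 200, 0]) cube([200, 4350, 2950]);


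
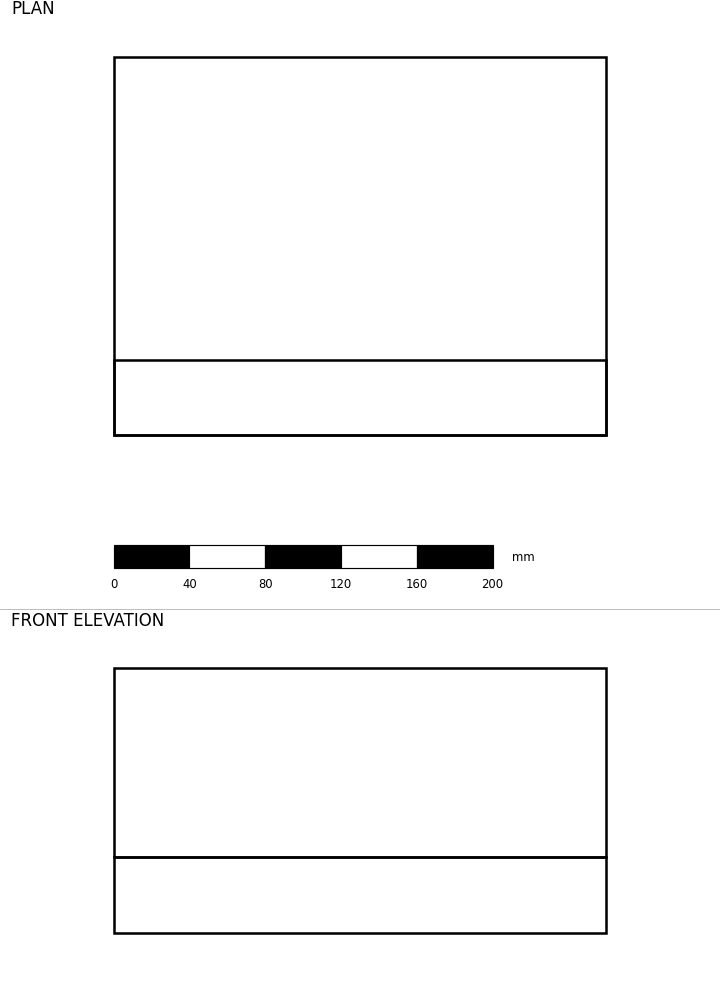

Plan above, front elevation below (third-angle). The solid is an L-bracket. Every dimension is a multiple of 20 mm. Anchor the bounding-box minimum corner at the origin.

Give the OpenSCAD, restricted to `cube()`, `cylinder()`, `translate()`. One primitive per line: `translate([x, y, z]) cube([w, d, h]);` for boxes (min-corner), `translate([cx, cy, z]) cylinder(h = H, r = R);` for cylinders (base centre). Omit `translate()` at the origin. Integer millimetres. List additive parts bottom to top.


cube([260, 200, 40]);
translate([0, 0, 40]) cube([260, 40, 100]);
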